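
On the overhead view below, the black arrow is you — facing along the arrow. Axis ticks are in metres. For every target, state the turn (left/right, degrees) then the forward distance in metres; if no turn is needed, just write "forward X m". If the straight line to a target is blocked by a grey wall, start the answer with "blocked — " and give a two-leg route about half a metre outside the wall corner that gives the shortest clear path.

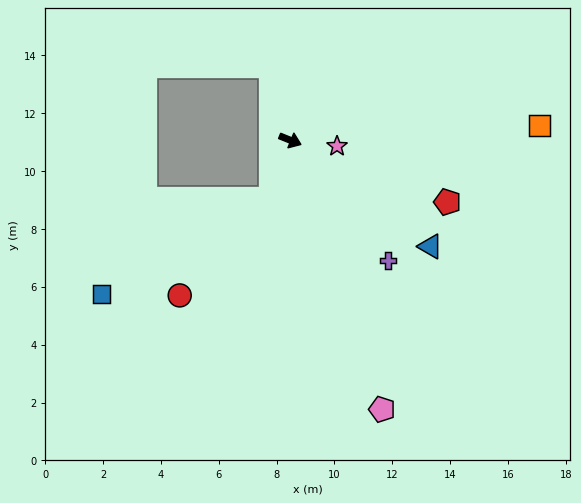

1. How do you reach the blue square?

blocked — turn right 87°, forward 2.1 m, then turn right 42°, forward 6.7 m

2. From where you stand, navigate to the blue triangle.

turn right 15°, forward 6.1 m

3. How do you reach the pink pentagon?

turn right 49°, forward 9.8 m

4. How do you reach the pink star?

turn left 15°, forward 1.6 m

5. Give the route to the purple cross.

turn right 29°, forward 5.4 m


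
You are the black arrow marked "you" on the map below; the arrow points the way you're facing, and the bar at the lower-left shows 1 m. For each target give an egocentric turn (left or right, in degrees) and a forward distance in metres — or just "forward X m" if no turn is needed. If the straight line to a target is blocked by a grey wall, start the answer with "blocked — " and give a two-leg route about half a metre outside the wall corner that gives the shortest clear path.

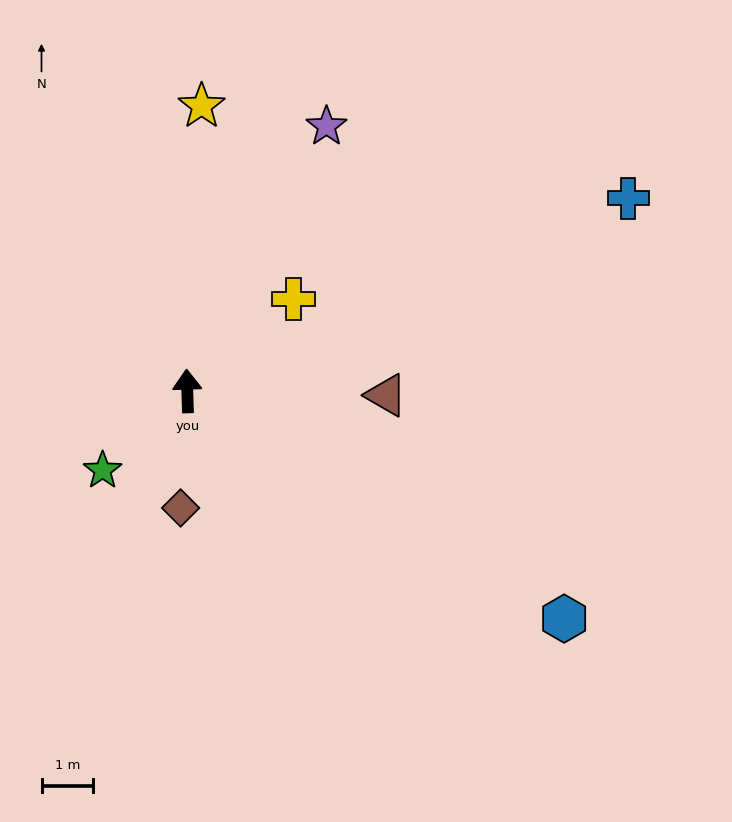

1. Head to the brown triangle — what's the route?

turn right 93°, forward 3.8 m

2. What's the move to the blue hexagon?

turn right 123°, forward 8.5 m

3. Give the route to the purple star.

turn right 30°, forward 5.8 m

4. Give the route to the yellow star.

turn right 5°, forward 5.5 m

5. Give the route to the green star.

turn left 131°, forward 2.2 m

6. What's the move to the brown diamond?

turn left 175°, forward 2.3 m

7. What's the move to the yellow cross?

turn right 51°, forward 2.7 m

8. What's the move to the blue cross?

turn right 68°, forward 9.3 m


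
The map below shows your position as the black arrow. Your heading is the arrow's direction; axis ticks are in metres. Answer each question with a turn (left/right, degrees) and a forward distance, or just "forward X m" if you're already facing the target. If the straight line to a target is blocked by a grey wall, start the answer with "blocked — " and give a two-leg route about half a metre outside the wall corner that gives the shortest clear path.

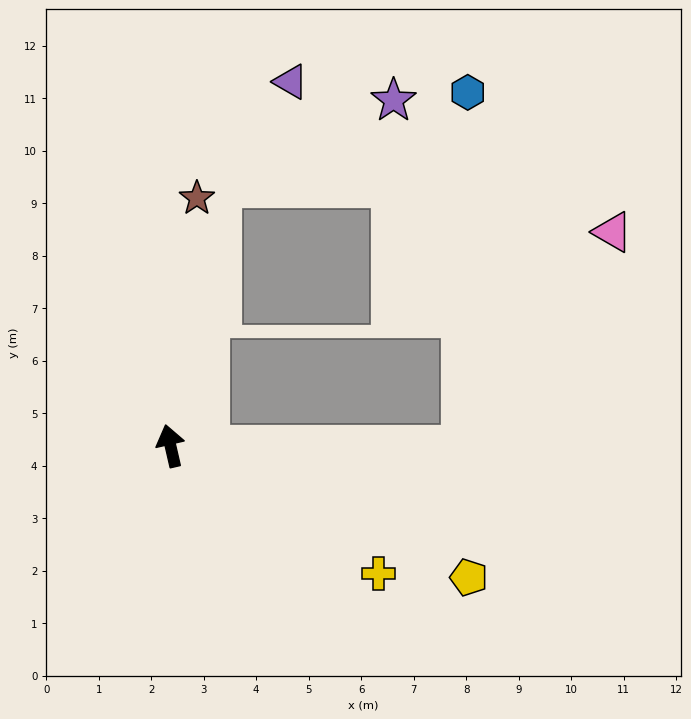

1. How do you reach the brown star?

turn right 19°, forward 4.7 m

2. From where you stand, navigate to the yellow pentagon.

turn right 127°, forward 6.2 m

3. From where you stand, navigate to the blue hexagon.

blocked — turn right 103°, forward 5.6 m, then turn left 89°, forward 6.8 m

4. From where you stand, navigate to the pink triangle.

blocked — turn right 103°, forward 5.6 m, then turn left 55°, forward 5.0 m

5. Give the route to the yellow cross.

turn right 134°, forward 4.6 m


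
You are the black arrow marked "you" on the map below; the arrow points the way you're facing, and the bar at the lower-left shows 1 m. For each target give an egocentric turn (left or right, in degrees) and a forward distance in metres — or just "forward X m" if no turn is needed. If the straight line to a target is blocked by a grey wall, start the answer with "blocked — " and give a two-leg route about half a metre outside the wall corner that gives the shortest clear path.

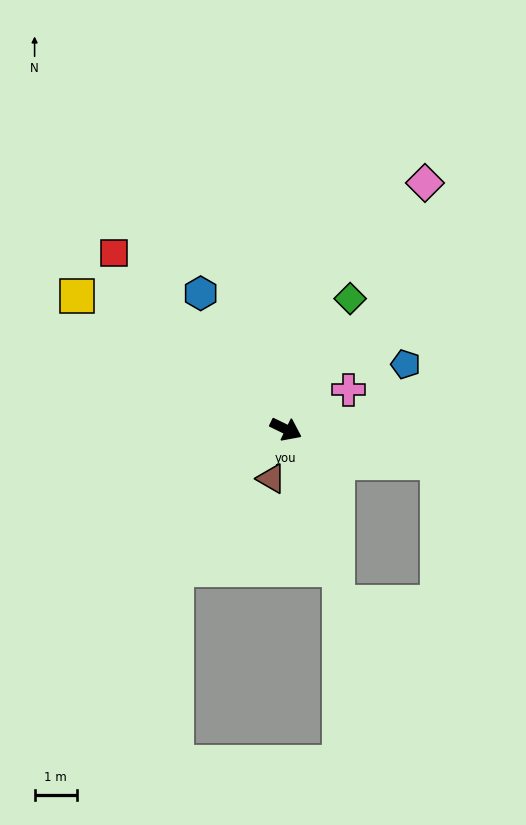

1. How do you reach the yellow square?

turn left 173°, forward 5.9 m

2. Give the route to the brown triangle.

turn right 81°, forward 1.2 m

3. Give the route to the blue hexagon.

turn left 148°, forward 3.8 m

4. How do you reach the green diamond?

turn left 90°, forward 3.5 m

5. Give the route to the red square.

turn left 160°, forward 5.9 m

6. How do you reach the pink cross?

turn left 58°, forward 1.8 m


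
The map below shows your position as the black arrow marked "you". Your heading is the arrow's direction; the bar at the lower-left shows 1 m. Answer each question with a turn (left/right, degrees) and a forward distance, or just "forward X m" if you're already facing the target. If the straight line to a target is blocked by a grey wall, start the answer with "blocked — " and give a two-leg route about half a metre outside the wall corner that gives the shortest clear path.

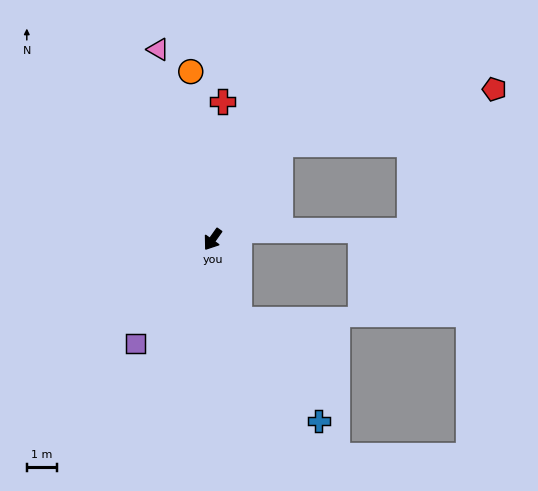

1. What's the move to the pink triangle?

turn right 129°, forward 6.6 m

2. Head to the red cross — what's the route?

turn right 149°, forward 4.6 m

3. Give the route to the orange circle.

turn right 137°, forward 5.7 m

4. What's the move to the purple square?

forward 4.4 m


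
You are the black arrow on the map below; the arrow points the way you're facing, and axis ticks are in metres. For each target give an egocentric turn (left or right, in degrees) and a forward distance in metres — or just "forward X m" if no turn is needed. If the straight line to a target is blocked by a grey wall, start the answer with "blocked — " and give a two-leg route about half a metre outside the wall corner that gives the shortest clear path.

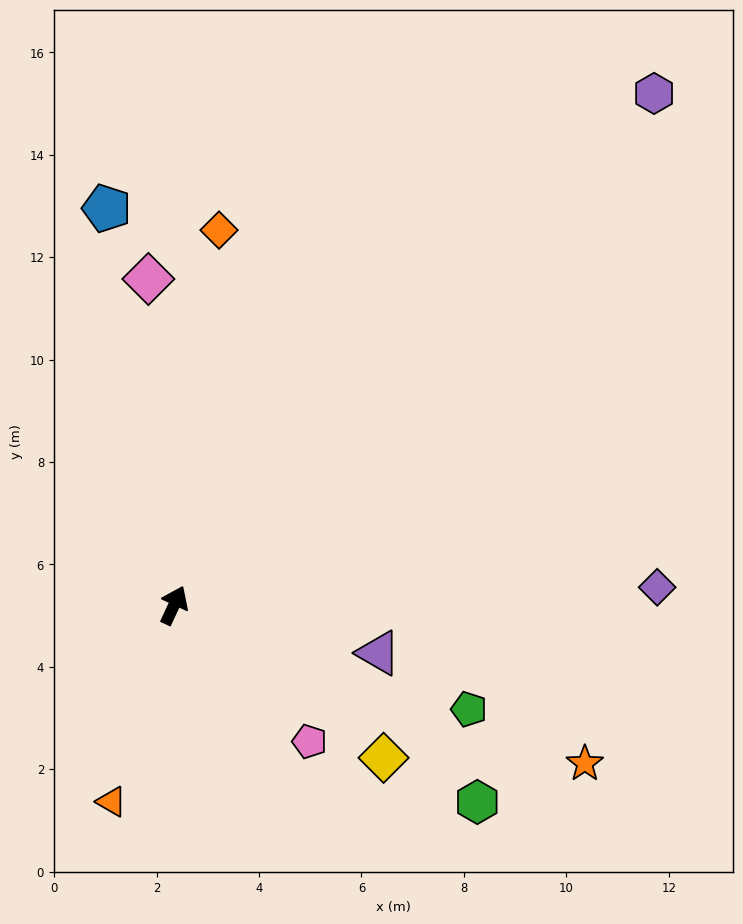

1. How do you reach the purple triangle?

turn right 78°, forward 4.1 m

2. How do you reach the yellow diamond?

turn right 101°, forward 5.1 m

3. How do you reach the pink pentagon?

turn right 110°, forward 3.8 m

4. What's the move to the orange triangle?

turn right 173°, forward 4.0 m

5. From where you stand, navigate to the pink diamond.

turn left 29°, forward 6.4 m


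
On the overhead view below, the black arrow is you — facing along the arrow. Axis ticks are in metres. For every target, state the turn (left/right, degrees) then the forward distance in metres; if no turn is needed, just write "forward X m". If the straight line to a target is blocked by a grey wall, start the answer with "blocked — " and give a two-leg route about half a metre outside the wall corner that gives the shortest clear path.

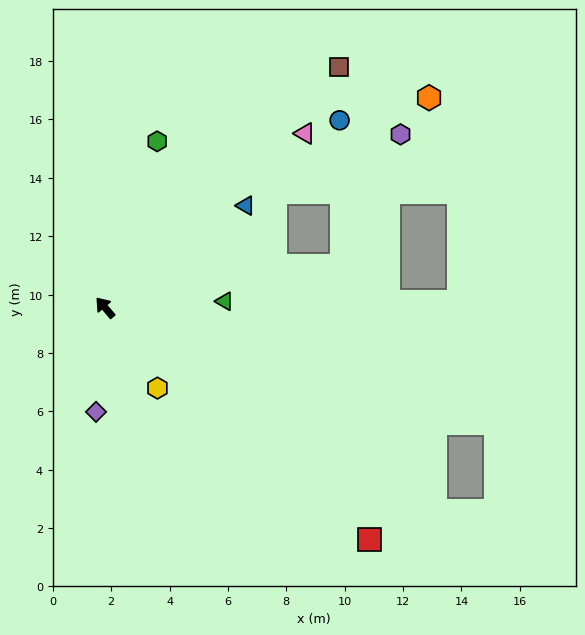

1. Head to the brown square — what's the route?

turn right 85°, forward 11.5 m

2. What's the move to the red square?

turn right 172°, forward 12.1 m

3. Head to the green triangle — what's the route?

turn right 127°, forward 4.1 m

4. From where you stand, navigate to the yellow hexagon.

turn left 173°, forward 3.3 m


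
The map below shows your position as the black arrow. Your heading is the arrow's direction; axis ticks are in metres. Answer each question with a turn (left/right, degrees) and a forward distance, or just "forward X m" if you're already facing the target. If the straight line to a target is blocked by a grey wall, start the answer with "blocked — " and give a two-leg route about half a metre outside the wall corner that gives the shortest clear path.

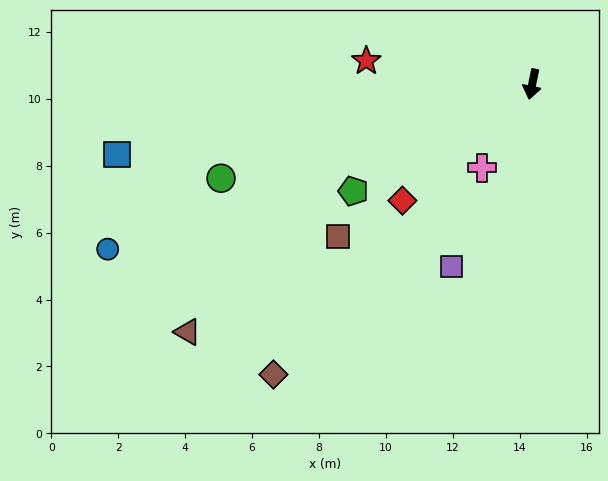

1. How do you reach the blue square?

turn right 69°, forward 12.6 m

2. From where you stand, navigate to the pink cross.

turn right 20°, forward 2.9 m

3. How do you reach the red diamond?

turn right 37°, forward 5.2 m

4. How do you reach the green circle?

turn right 62°, forward 9.7 m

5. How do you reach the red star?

turn right 86°, forward 5.0 m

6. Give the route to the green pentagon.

turn right 48°, forward 6.2 m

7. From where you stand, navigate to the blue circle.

turn right 57°, forward 13.6 m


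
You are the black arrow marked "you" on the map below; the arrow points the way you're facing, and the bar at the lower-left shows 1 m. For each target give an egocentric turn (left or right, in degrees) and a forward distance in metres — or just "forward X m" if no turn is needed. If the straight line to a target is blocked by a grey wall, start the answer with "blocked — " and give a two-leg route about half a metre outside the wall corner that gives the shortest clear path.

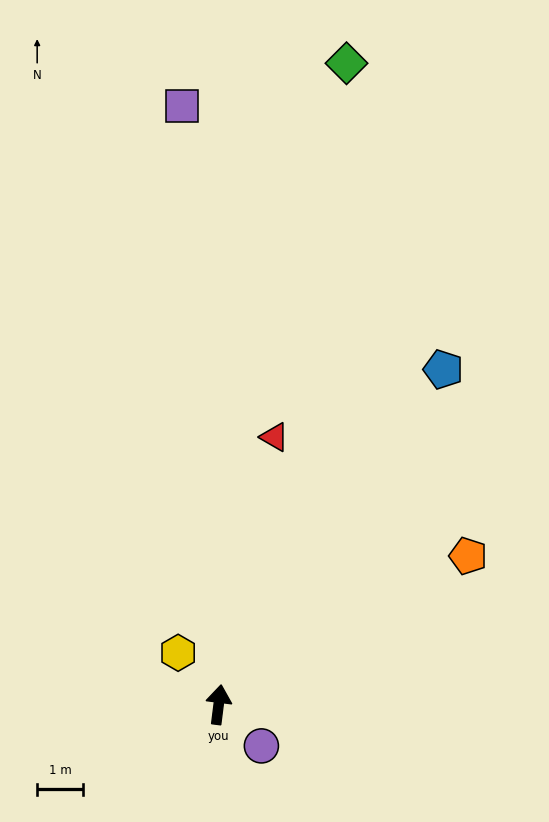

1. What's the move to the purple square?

turn left 11°, forward 13.0 m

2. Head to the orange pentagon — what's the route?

turn right 52°, forward 6.3 m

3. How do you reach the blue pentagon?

turn right 27°, forward 8.7 m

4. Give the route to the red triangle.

turn right 5°, forward 5.9 m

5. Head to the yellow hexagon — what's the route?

turn left 45°, forward 1.4 m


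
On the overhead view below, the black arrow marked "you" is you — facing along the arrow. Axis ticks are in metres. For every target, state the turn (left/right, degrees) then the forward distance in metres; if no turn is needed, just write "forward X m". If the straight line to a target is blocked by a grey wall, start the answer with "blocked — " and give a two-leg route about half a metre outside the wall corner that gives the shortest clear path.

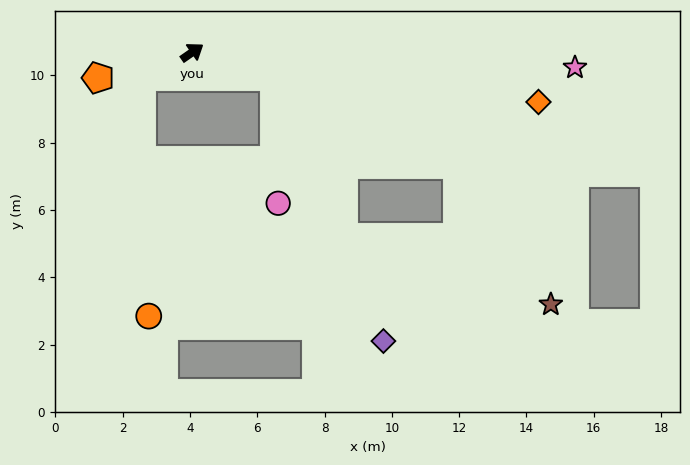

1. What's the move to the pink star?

turn right 37°, forward 11.4 m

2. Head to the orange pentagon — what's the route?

turn left 160°, forward 2.9 m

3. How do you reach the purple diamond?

blocked — turn right 51°, forward 2.5 m, then turn right 51°, forward 8.5 m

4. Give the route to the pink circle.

blocked — turn right 51°, forward 2.5 m, then turn right 72°, forward 3.8 m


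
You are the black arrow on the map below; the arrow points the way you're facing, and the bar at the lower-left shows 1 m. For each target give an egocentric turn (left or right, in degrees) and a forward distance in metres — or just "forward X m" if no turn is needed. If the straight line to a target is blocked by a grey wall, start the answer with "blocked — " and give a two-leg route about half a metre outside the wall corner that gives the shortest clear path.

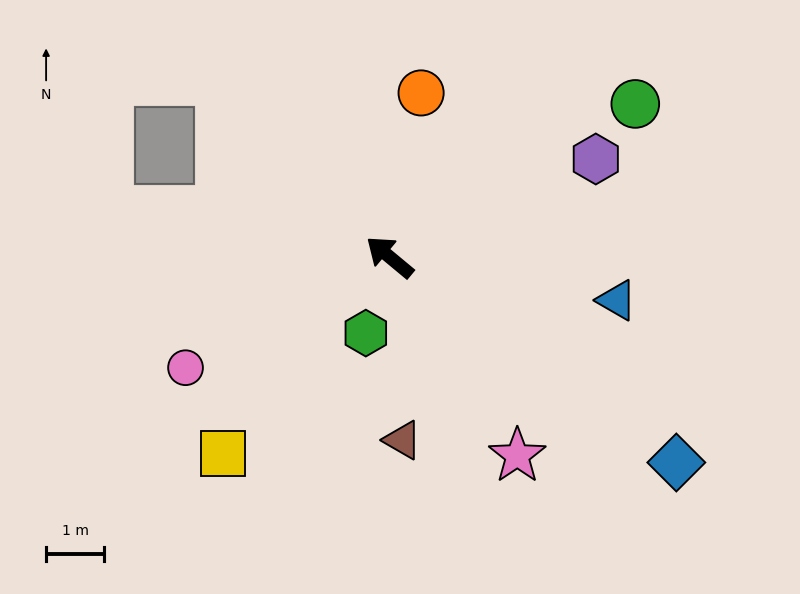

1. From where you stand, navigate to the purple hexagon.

turn right 115°, forward 3.9 m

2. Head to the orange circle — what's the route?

turn right 61°, forward 2.9 m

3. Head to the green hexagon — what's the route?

turn left 112°, forward 1.4 m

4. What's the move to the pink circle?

turn left 68°, forward 4.0 m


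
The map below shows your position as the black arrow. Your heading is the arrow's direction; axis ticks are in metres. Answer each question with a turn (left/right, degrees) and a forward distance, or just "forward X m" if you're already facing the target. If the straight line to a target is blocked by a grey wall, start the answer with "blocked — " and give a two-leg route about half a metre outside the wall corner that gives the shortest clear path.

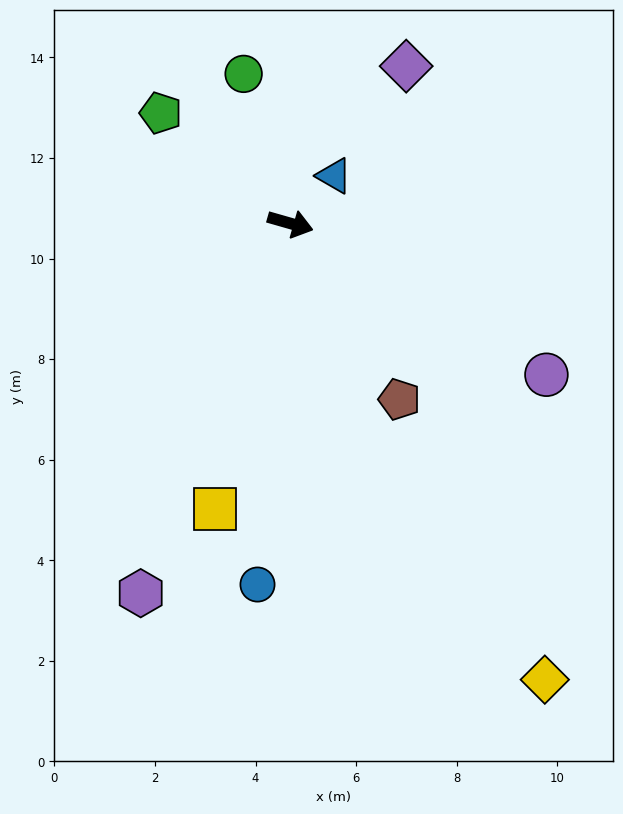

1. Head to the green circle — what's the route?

turn left 123°, forward 3.1 m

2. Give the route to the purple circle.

turn right 15°, forward 5.9 m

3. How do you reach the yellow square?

turn right 89°, forward 5.9 m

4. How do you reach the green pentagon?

turn left 156°, forward 3.4 m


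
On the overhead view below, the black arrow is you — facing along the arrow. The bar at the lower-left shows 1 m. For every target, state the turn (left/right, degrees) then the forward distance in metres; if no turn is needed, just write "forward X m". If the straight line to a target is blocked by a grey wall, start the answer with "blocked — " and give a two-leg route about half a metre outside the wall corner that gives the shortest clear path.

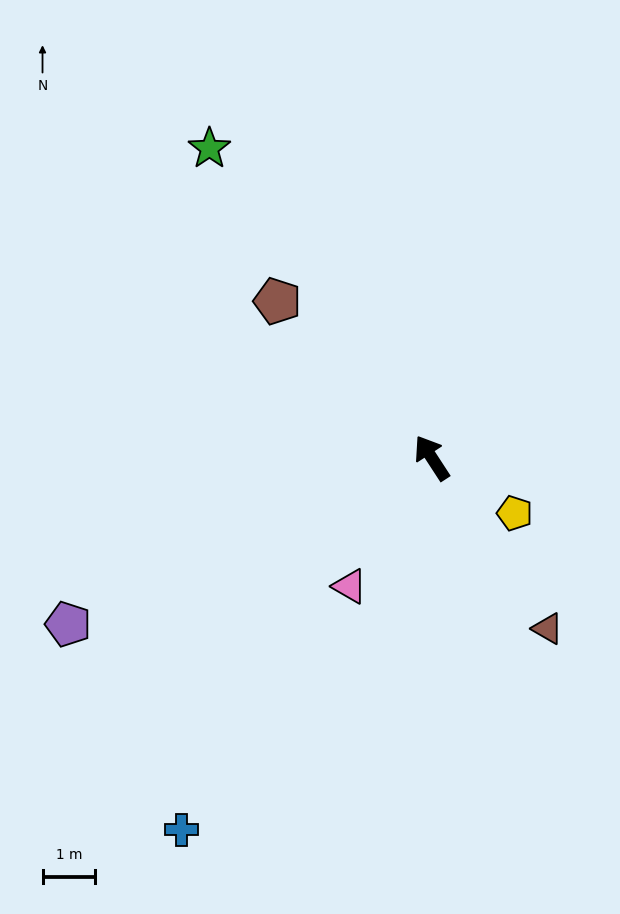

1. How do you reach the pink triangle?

turn left 114°, forward 2.9 m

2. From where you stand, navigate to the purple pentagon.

turn left 82°, forward 7.6 m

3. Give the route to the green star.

turn left 3°, forward 7.2 m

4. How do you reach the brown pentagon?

turn left 12°, forward 4.2 m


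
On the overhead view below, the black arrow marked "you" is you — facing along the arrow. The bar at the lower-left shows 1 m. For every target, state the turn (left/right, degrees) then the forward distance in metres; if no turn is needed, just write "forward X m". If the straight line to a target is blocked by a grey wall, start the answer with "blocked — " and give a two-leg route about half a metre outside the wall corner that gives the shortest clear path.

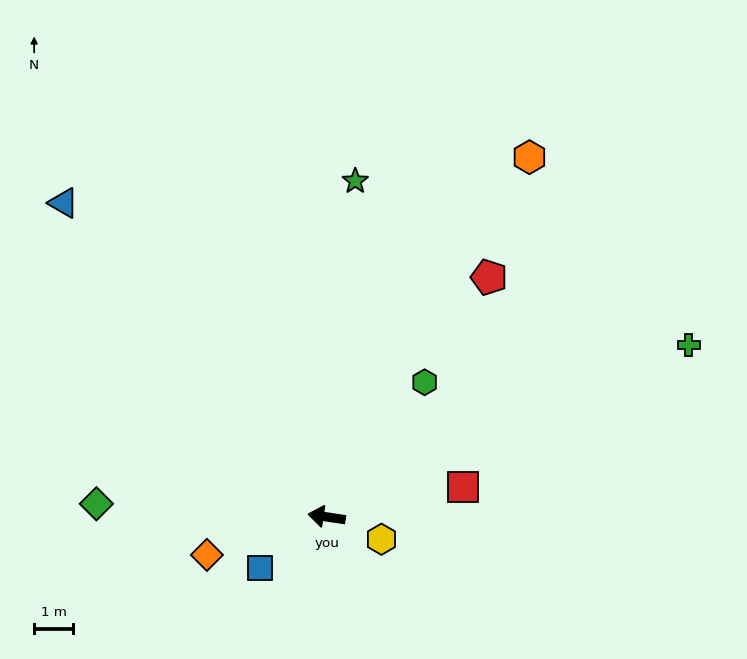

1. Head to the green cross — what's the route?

turn right 146°, forward 10.3 m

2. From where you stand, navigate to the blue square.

turn left 46°, forward 2.1 m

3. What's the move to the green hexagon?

turn right 118°, forward 4.3 m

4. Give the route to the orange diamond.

turn left 26°, forward 3.2 m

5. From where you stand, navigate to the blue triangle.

turn right 42°, forward 10.5 m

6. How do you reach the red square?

turn right 159°, forward 3.6 m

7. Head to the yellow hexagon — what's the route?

turn left 166°, forward 1.5 m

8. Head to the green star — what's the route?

turn right 86°, forward 8.7 m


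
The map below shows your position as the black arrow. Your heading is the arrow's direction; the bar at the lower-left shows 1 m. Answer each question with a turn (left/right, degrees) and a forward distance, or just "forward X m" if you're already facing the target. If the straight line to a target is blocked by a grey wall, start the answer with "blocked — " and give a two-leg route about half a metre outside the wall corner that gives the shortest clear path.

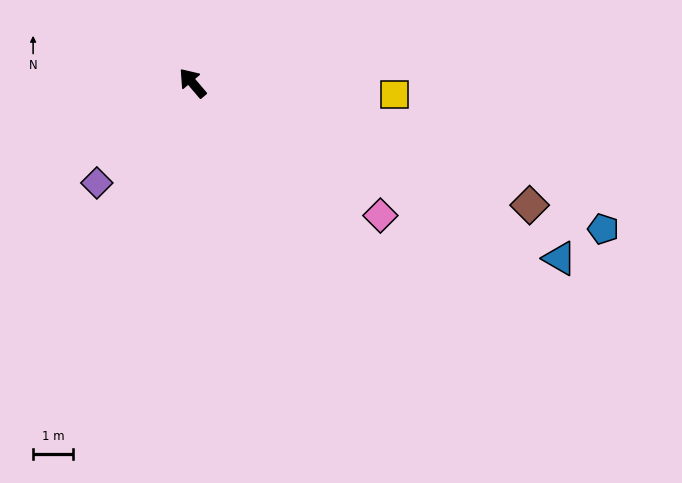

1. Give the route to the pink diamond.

turn right 166°, forward 5.8 m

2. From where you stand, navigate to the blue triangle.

turn right 156°, forward 10.3 m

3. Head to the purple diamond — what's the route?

turn left 96°, forward 3.5 m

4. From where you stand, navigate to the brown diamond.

turn right 150°, forward 9.0 m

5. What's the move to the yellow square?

turn right 134°, forward 5.1 m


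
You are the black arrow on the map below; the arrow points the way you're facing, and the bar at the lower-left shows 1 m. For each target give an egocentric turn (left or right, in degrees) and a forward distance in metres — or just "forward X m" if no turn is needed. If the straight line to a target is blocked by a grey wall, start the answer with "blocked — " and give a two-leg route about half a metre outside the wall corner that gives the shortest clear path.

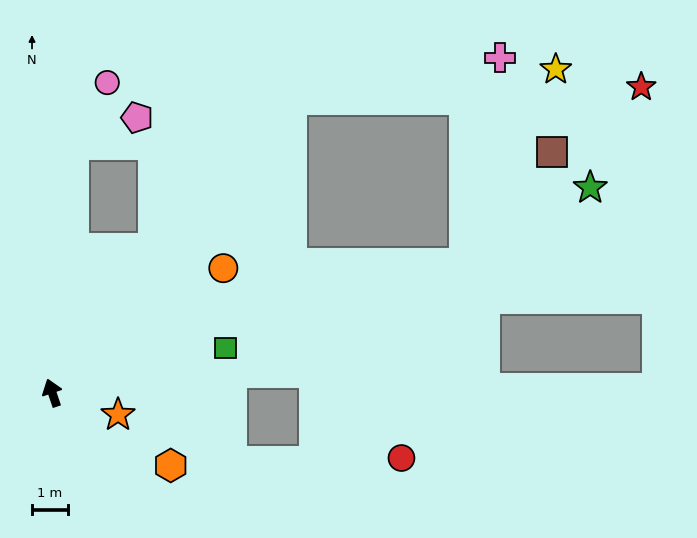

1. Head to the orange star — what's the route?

turn right 127°, forward 1.9 m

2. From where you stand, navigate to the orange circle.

turn right 73°, forward 5.9 m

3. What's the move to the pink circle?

blocked — turn right 24°, forward 6.9 m, then turn right 23°, forward 2.0 m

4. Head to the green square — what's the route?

turn right 94°, forward 5.0 m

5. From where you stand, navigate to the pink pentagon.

blocked — turn right 24°, forward 6.9 m, then turn right 62°, forward 1.9 m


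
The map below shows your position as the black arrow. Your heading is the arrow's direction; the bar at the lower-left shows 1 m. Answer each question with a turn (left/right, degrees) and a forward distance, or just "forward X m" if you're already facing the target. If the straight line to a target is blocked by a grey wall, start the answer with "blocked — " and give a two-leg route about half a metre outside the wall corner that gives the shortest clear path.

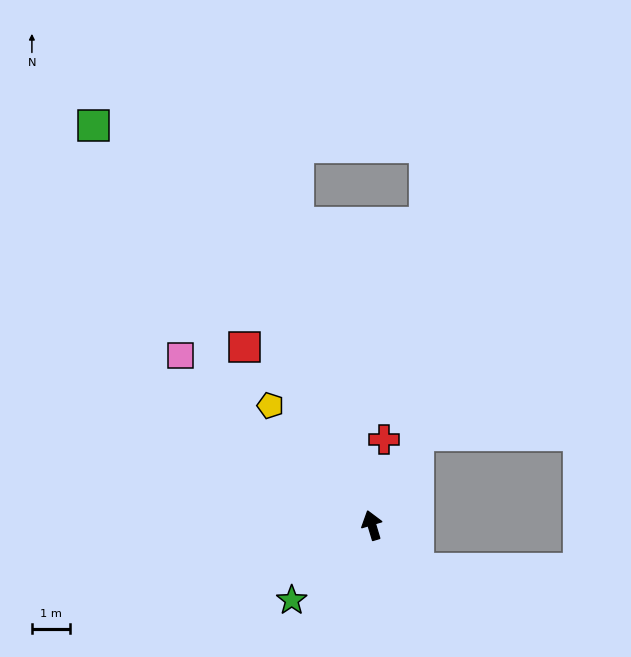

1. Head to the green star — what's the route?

turn left 116°, forward 2.9 m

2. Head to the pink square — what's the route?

turn left 32°, forward 6.7 m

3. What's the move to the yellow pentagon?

turn left 24°, forward 4.1 m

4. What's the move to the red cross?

turn right 25°, forward 2.3 m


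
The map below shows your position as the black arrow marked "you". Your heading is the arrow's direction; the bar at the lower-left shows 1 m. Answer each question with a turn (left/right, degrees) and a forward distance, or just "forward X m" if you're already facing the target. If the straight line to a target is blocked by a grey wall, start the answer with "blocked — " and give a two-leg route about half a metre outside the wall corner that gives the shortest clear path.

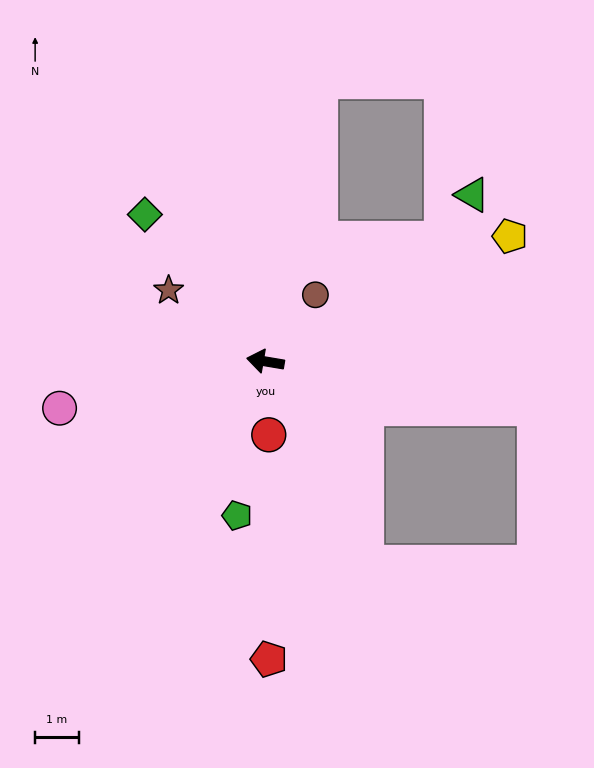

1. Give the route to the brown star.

turn right 27°, forward 2.7 m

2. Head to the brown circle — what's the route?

turn right 117°, forward 1.9 m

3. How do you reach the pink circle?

turn left 22°, forward 4.8 m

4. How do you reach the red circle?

turn left 102°, forward 1.7 m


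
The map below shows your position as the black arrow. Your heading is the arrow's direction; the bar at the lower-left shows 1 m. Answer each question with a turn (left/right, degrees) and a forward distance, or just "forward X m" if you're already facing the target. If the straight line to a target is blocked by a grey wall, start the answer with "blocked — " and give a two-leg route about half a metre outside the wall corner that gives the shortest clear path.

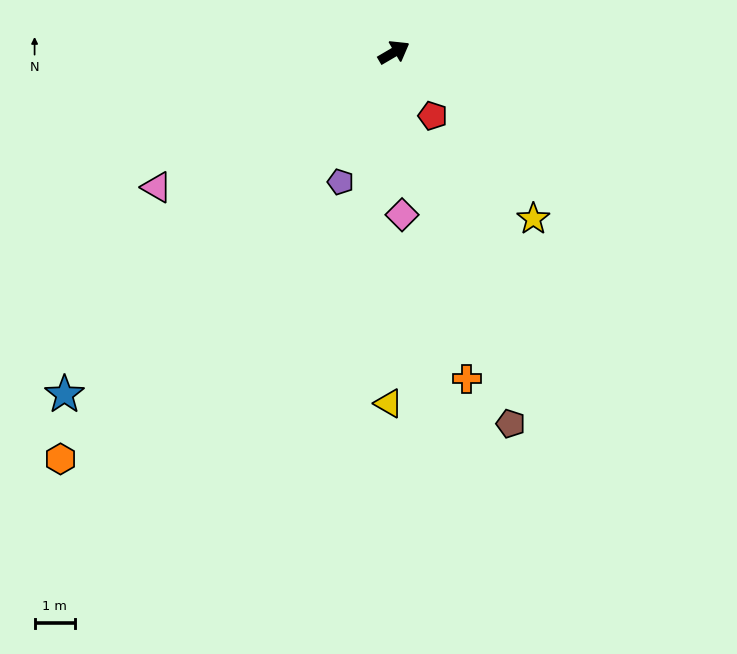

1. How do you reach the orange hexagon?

turn right 160°, forward 13.0 m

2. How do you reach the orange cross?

turn right 108°, forward 8.3 m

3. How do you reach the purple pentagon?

turn right 143°, forward 3.5 m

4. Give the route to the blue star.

turn right 164°, forward 11.8 m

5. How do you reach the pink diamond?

turn right 118°, forward 4.0 m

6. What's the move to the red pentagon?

turn right 89°, forward 1.8 m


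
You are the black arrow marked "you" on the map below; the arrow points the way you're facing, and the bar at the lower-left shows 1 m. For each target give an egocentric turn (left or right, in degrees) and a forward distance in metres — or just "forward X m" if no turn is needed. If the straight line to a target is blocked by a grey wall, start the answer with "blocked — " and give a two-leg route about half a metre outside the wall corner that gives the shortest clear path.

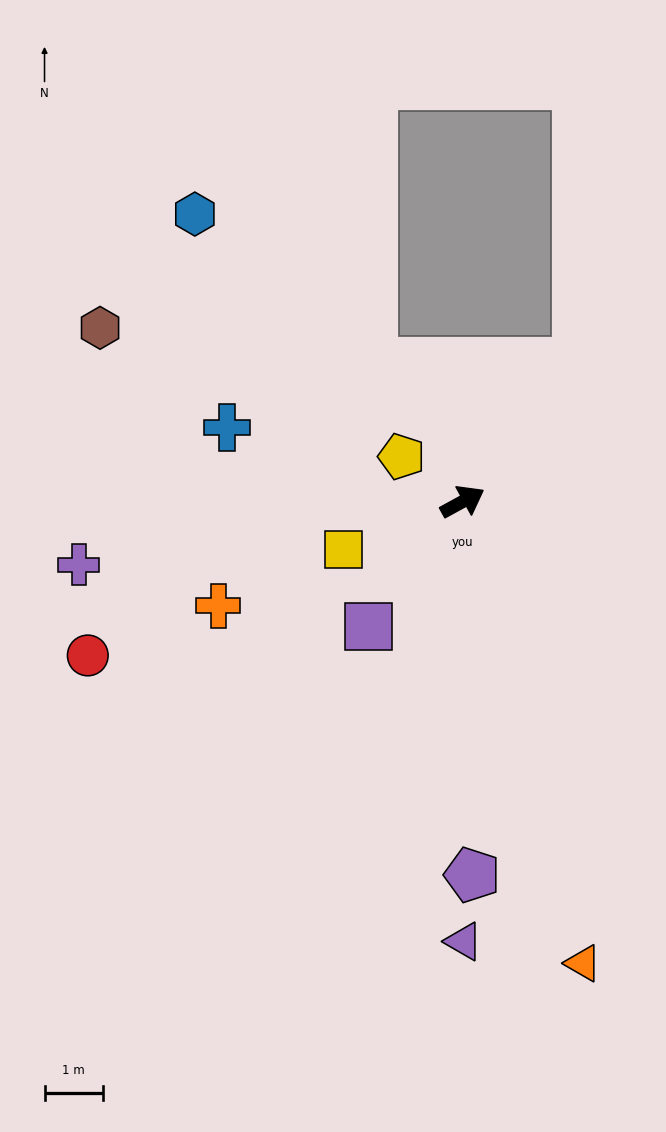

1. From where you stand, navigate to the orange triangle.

turn right 104°, forward 8.2 m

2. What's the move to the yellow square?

turn left 173°, forward 2.2 m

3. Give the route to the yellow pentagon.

turn left 115°, forward 1.3 m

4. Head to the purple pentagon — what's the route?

turn right 117°, forward 6.4 m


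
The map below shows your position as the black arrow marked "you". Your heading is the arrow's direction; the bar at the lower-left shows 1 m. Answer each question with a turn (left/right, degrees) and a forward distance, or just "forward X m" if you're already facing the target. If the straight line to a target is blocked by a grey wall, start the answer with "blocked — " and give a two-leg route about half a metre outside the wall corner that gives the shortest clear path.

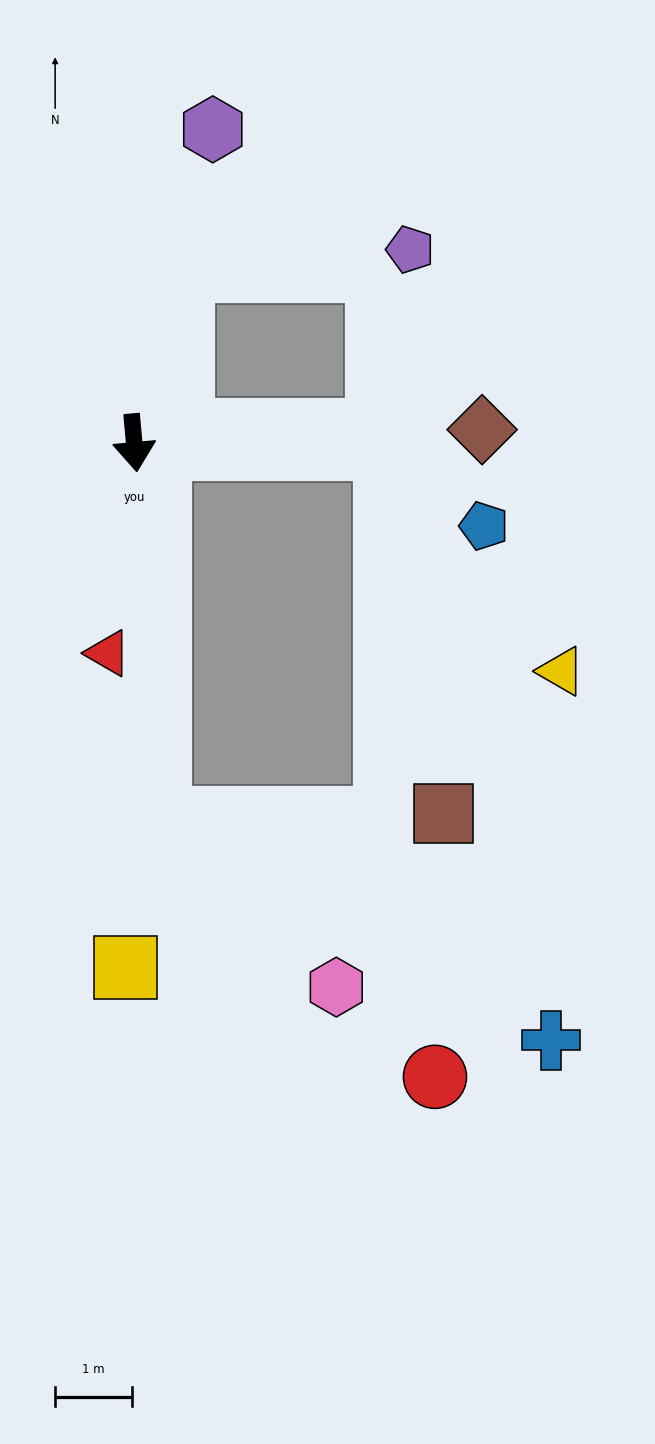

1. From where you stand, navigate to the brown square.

blocked — turn left 84°, forward 3.3 m, then turn right 80°, forward 4.8 m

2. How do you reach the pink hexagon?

blocked — forward 4.9 m, then turn left 42°, forward 3.2 m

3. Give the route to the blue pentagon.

blocked — turn left 84°, forward 3.3 m, then turn right 38°, forward 1.6 m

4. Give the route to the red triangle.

turn right 12°, forward 2.8 m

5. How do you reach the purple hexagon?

turn left 161°, forward 4.2 m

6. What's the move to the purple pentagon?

blocked — turn left 159°, forward 2.4 m, then turn right 69°, forward 3.0 m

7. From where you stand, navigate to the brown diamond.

turn left 87°, forward 4.6 m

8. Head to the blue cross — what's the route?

blocked — forward 4.9 m, then turn left 55°, forward 5.9 m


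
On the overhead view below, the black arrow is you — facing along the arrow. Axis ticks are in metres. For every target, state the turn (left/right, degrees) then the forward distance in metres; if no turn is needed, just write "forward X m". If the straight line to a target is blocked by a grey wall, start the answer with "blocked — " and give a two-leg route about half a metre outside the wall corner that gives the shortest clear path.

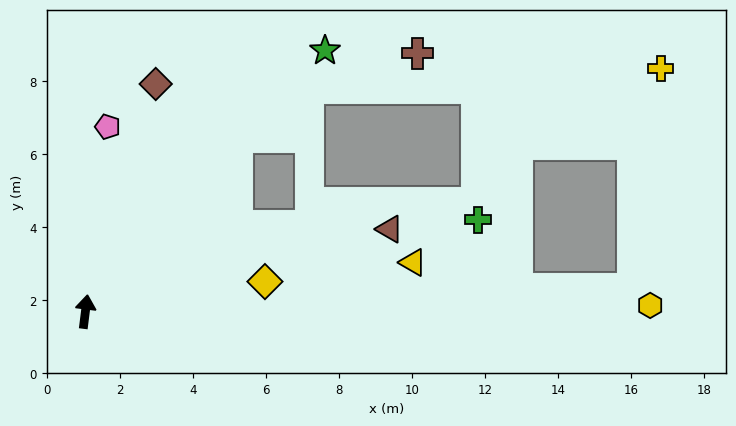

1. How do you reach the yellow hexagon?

turn right 82°, forward 15.5 m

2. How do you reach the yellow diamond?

turn right 73°, forward 5.0 m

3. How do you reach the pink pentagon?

forward 5.1 m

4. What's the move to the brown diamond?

turn right 10°, forward 6.5 m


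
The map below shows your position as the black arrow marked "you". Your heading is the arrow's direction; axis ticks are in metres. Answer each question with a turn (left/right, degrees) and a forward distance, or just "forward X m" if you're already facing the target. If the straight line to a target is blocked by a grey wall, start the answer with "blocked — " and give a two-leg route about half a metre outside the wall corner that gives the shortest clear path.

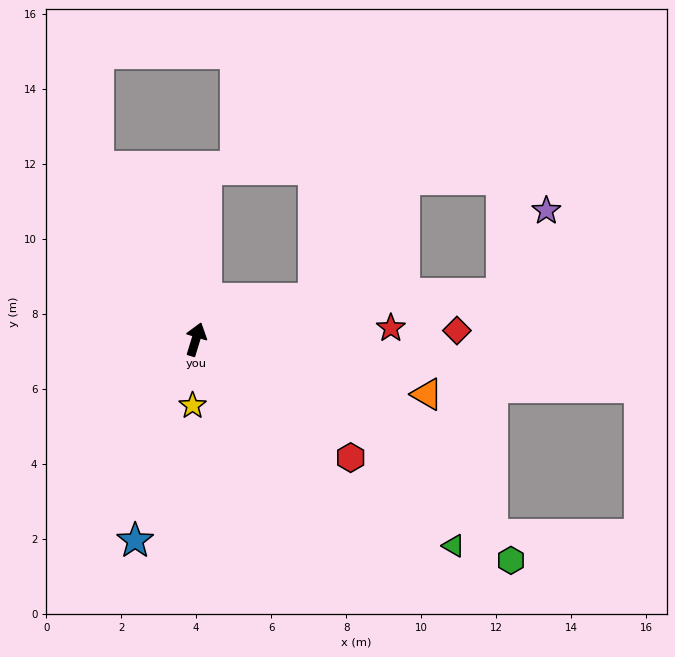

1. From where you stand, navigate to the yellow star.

turn right 166°, forward 1.8 m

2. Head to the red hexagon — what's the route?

turn right 110°, forward 5.2 m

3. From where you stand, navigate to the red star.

turn right 70°, forward 5.2 m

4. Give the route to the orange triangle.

turn right 86°, forward 6.3 m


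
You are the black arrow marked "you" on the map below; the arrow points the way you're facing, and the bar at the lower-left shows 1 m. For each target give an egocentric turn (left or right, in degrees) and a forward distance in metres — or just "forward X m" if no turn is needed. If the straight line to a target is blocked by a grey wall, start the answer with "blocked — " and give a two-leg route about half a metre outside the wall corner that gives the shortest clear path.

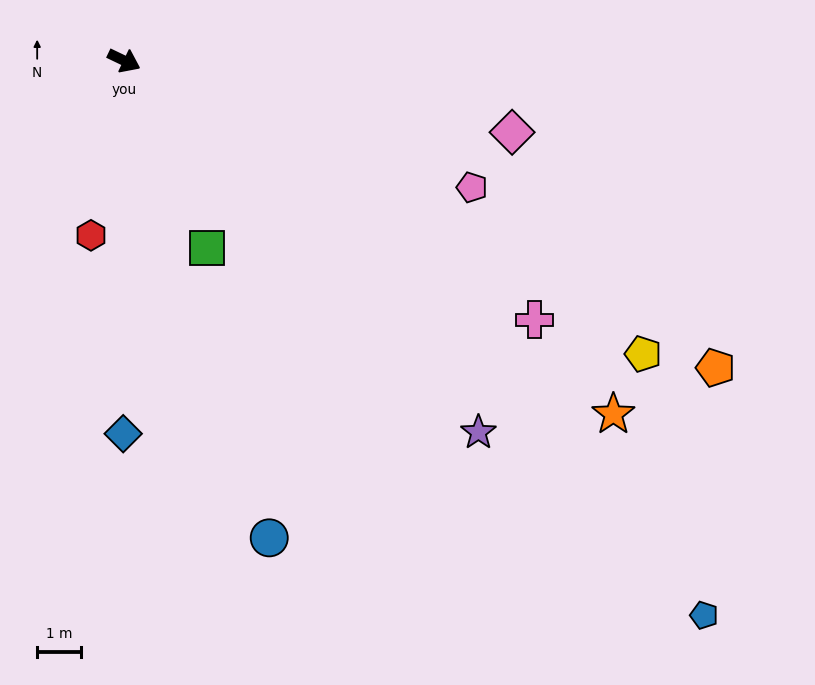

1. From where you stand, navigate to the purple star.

turn right 21°, forward 11.7 m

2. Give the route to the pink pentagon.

turn left 6°, forward 8.5 m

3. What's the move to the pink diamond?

turn left 15°, forward 9.0 m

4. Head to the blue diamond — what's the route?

turn right 65°, forward 8.5 m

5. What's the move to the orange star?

turn right 10°, forward 13.8 m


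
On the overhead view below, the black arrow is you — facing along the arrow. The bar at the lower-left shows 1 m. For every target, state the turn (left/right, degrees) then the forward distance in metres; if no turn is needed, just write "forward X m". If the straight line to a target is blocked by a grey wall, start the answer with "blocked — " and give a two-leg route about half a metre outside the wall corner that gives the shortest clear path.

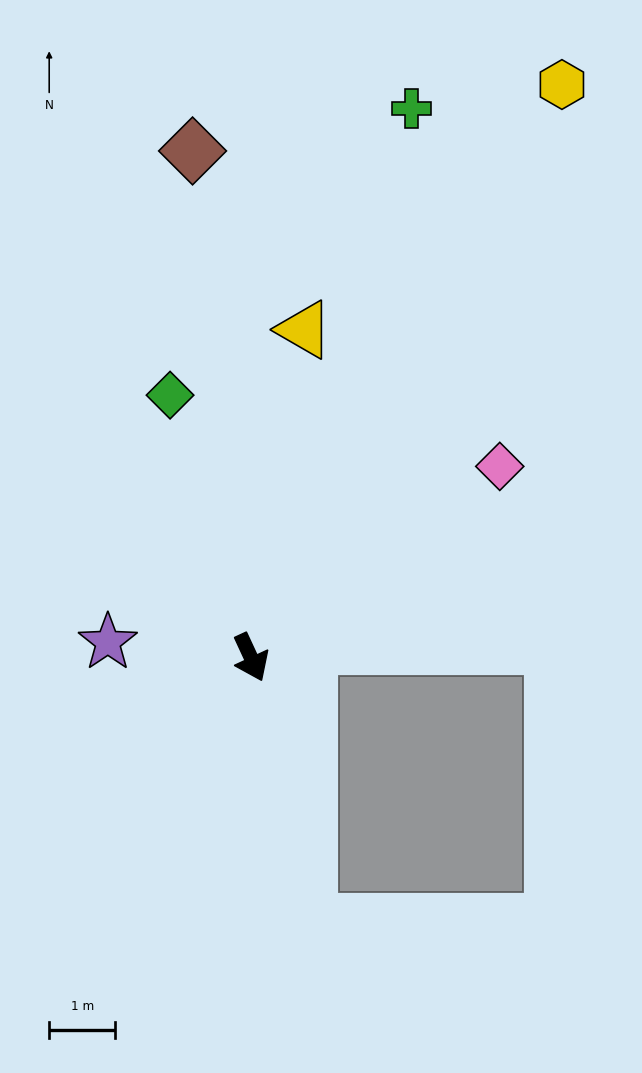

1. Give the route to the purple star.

turn right 121°, forward 2.2 m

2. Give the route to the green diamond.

turn left 172°, forward 4.2 m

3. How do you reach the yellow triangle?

turn left 146°, forward 5.0 m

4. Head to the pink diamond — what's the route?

turn left 103°, forward 4.8 m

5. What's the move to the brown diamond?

turn left 162°, forward 7.7 m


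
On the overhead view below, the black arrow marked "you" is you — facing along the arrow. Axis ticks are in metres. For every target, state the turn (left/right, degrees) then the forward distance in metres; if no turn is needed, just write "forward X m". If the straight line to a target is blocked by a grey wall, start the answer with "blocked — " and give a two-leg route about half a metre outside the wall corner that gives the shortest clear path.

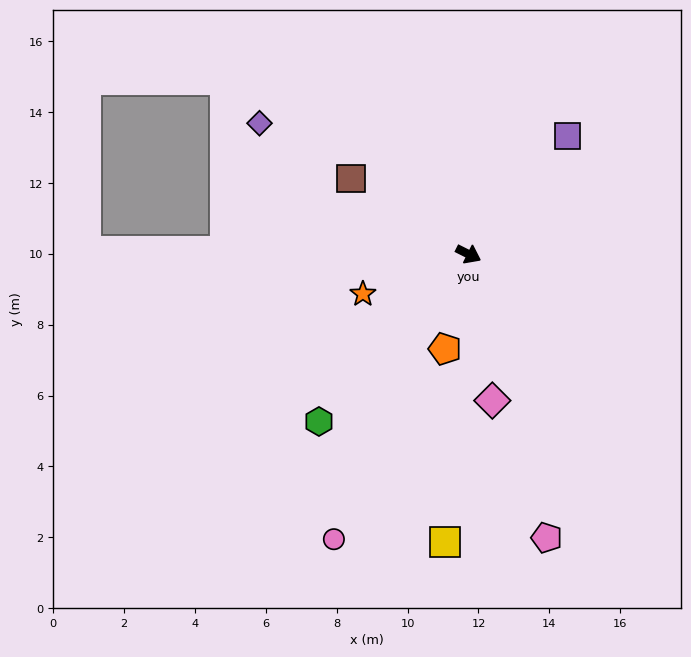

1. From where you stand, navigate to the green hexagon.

turn right 105°, forward 6.3 m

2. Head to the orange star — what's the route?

turn right 133°, forward 3.2 m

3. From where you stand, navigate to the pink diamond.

turn right 54°, forward 4.2 m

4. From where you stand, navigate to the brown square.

turn left 174°, forward 4.0 m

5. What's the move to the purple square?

turn left 77°, forward 4.3 m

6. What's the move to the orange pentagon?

turn right 77°, forward 2.8 m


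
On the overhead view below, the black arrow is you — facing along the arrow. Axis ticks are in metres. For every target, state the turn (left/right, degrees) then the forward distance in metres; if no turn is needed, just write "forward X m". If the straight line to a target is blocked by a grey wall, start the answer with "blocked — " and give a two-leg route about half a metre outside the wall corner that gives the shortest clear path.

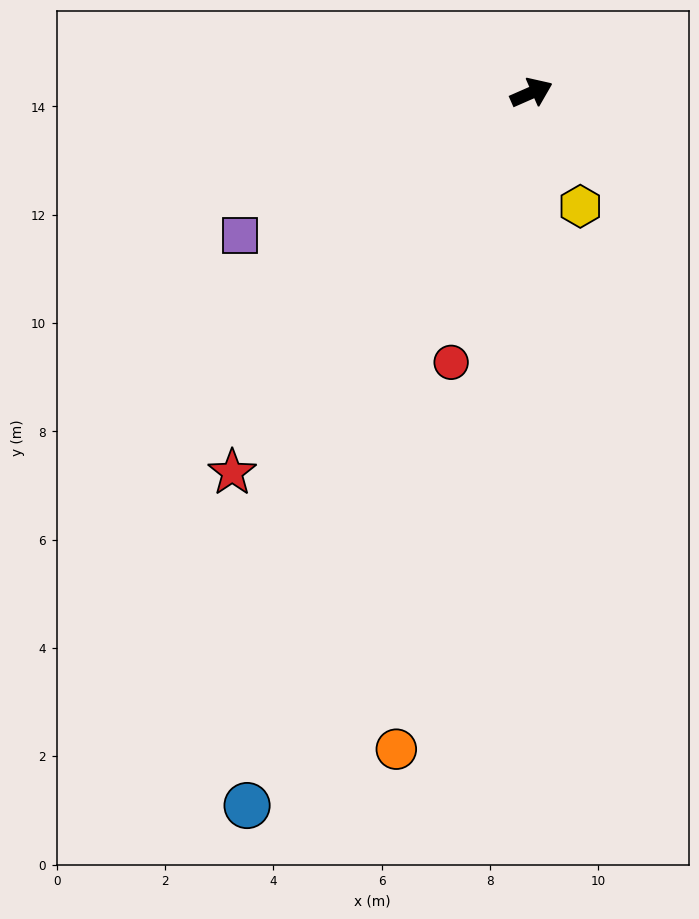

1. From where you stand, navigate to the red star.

turn right 152°, forward 8.9 m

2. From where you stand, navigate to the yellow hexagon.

turn right 90°, forward 2.3 m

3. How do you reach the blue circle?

turn right 135°, forward 14.2 m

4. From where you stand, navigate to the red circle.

turn right 130°, forward 5.2 m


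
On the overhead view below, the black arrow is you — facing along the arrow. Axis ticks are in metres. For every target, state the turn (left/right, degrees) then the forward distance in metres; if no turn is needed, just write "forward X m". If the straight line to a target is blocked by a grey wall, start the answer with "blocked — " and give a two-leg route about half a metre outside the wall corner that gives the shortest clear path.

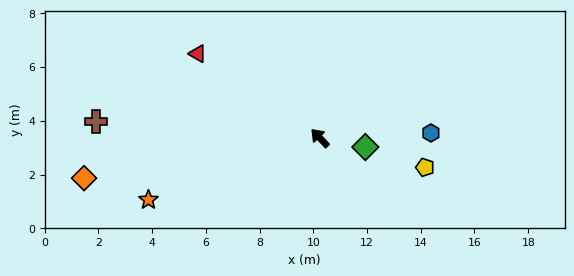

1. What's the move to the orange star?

turn left 66°, forward 6.8 m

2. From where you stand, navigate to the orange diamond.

turn left 56°, forward 8.9 m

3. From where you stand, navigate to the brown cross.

turn left 42°, forward 8.4 m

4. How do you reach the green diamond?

turn right 145°, forward 1.7 m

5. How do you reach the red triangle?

turn left 12°, forward 5.5 m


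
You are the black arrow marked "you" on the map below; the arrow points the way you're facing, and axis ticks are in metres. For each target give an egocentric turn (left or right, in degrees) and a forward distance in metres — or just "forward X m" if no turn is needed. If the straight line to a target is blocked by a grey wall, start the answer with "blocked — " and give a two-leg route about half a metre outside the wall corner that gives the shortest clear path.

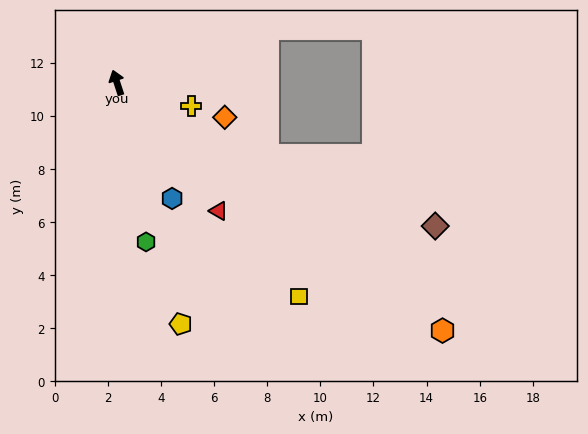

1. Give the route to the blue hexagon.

turn right 173°, forward 4.8 m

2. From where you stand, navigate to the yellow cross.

turn right 126°, forward 2.9 m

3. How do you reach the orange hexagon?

turn right 145°, forward 15.4 m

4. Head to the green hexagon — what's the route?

turn left 172°, forward 6.1 m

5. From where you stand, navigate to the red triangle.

turn right 160°, forward 6.2 m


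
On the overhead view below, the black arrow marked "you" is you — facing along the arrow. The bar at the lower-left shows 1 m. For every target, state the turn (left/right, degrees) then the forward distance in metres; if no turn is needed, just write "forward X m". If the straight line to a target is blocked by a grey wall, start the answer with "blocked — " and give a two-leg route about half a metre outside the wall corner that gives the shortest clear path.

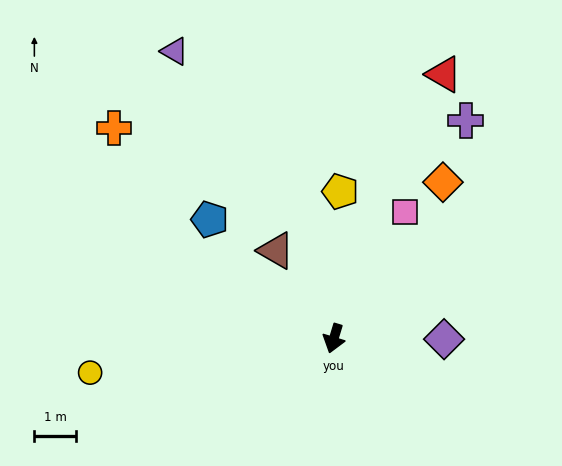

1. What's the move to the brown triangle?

turn right 130°, forward 2.5 m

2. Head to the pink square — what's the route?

turn left 167°, forward 3.5 m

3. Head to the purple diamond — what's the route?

turn left 106°, forward 2.7 m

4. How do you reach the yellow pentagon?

turn right 166°, forward 3.6 m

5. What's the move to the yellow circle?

turn right 65°, forward 5.9 m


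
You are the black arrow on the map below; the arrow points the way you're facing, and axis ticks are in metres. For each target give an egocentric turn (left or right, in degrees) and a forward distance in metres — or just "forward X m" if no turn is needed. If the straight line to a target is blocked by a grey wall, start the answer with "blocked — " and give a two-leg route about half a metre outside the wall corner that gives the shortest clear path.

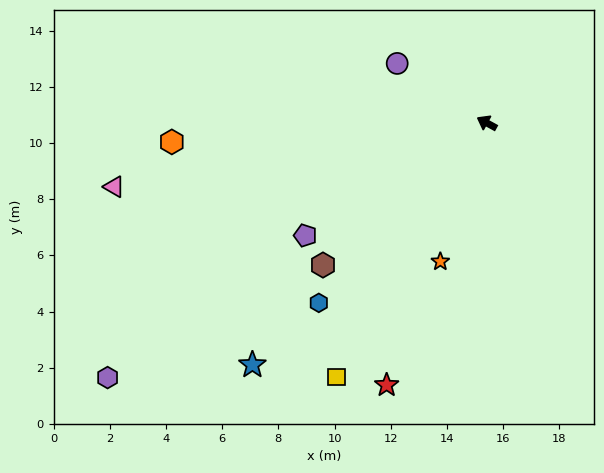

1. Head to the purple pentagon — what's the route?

turn left 60°, forward 7.6 m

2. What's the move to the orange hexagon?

turn left 32°, forward 11.2 m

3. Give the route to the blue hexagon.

turn left 76°, forward 8.8 m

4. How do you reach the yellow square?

turn left 88°, forward 10.5 m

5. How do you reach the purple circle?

turn right 5°, forward 3.8 m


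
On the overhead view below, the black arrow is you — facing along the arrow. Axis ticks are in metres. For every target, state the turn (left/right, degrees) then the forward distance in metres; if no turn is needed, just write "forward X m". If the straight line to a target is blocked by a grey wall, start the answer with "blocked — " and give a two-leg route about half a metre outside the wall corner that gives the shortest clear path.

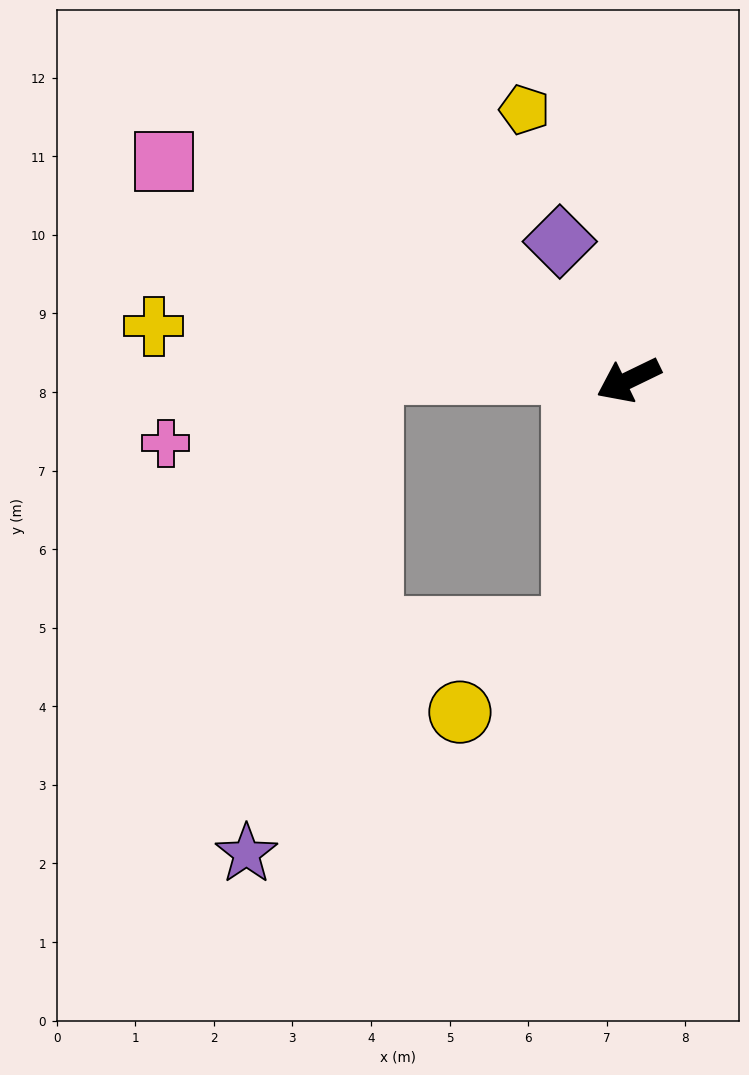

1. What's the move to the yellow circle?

blocked — turn left 52°, forward 3.3 m, then turn right 42°, forward 1.8 m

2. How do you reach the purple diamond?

turn right 89°, forward 2.0 m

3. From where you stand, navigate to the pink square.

turn right 51°, forward 6.5 m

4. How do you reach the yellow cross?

turn right 32°, forward 6.1 m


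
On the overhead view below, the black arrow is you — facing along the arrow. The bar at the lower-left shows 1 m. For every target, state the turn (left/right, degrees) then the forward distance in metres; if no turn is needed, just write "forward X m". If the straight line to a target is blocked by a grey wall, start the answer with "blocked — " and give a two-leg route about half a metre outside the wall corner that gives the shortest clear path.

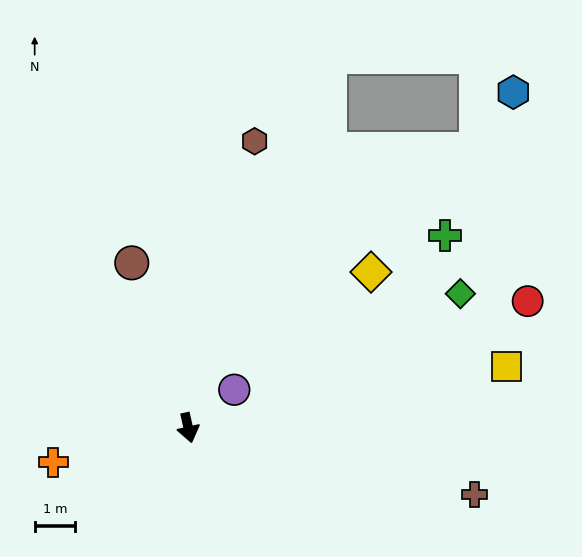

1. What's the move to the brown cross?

turn left 64°, forward 7.2 m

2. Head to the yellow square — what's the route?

turn left 88°, forward 7.9 m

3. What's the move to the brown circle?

turn right 174°, forward 4.3 m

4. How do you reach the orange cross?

turn right 88°, forward 3.4 m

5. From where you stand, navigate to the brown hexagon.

turn left 154°, forward 7.2 m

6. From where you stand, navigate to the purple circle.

turn left 117°, forward 1.5 m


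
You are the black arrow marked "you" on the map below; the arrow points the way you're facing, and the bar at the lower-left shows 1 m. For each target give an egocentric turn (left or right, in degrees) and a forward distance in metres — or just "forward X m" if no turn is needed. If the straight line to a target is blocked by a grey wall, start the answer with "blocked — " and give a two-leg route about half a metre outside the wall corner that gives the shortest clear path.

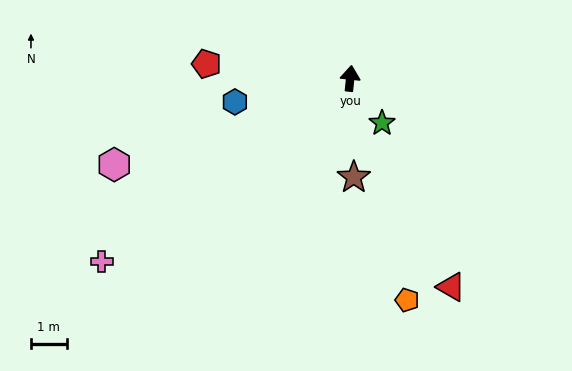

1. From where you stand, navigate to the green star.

turn right 139°, forward 1.5 m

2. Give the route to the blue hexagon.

turn left 107°, forward 3.3 m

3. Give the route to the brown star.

turn right 172°, forward 2.8 m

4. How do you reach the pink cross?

turn left 132°, forward 8.6 m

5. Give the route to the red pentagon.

turn left 90°, forward 4.0 m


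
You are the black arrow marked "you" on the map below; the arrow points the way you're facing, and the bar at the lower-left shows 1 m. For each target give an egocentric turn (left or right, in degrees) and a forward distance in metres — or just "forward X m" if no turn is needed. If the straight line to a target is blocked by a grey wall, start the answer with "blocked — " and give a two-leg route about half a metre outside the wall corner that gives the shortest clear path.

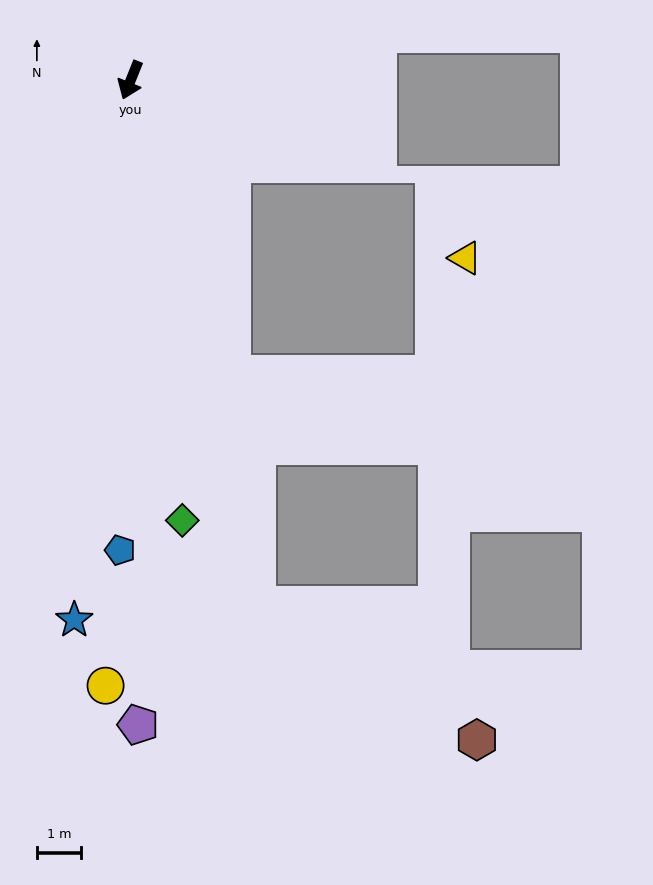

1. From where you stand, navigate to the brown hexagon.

blocked — turn left 35°, forward 12.2 m, then turn left 45°, forward 5.8 m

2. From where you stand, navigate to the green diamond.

turn left 29°, forward 10.0 m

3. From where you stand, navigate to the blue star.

turn left 16°, forward 12.2 m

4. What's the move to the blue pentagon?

turn left 21°, forward 10.6 m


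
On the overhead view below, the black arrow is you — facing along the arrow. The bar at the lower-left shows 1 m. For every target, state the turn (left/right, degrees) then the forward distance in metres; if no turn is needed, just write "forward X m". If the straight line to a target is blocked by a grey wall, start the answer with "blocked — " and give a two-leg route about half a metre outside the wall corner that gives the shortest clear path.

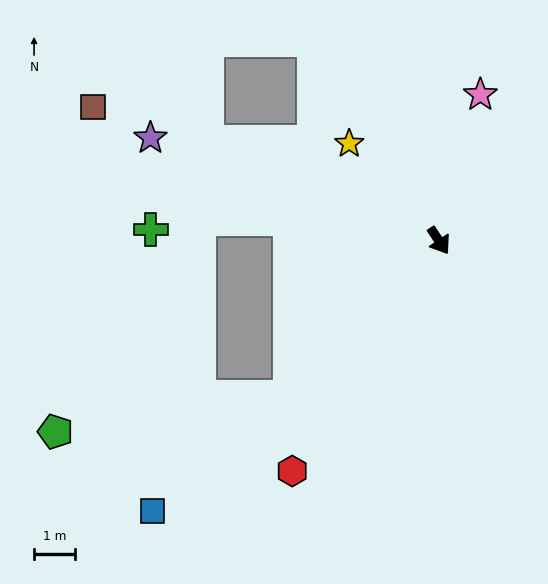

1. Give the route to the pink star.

turn left 131°, forward 3.7 m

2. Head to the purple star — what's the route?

turn right 143°, forward 7.5 m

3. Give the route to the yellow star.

turn right 171°, forward 3.3 m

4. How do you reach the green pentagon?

blocked — turn right 77°, forward 5.3 m, then turn right 38°, forward 5.8 m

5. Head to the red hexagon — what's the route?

turn right 66°, forward 6.7 m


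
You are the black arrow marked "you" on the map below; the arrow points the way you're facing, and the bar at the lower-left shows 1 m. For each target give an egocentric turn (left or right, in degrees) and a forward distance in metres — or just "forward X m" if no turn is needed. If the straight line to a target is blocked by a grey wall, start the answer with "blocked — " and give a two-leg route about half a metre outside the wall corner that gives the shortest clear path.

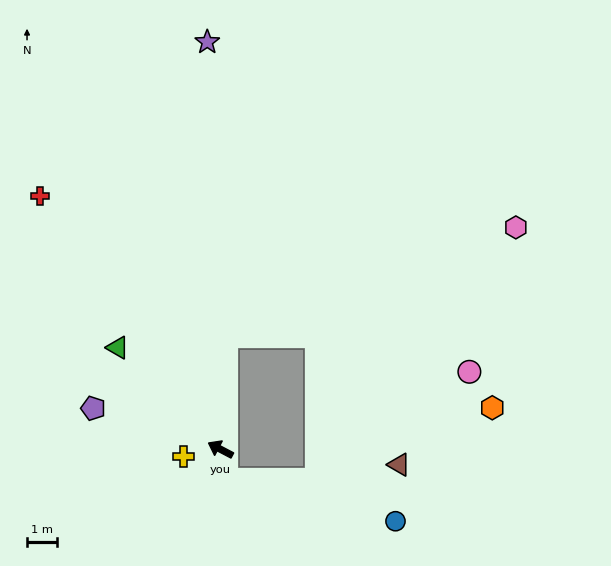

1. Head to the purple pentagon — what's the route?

turn left 10°, forward 4.5 m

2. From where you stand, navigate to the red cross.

turn right 27°, forward 10.4 m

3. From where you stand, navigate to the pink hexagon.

blocked — turn right 65°, forward 3.8 m, then turn right 67°, forward 10.4 m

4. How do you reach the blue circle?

blocked — turn left 127°, forward 1.1 m, then turn left 67°, forward 5.9 m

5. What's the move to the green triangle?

turn right 17°, forward 4.9 m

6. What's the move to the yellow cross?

turn left 39°, forward 1.3 m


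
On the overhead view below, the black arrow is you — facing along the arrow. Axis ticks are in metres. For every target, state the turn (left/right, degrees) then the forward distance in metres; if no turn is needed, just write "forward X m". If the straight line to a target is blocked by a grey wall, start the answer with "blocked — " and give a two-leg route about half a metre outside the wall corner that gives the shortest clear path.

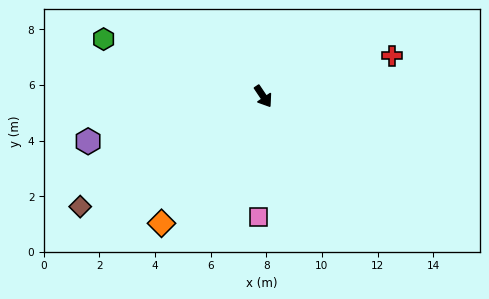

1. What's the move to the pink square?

turn right 36°, forward 4.3 m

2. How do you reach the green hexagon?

turn right 144°, forward 6.1 m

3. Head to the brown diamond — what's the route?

turn right 93°, forward 7.7 m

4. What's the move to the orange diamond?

turn right 73°, forward 5.8 m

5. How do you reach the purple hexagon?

turn right 109°, forward 6.5 m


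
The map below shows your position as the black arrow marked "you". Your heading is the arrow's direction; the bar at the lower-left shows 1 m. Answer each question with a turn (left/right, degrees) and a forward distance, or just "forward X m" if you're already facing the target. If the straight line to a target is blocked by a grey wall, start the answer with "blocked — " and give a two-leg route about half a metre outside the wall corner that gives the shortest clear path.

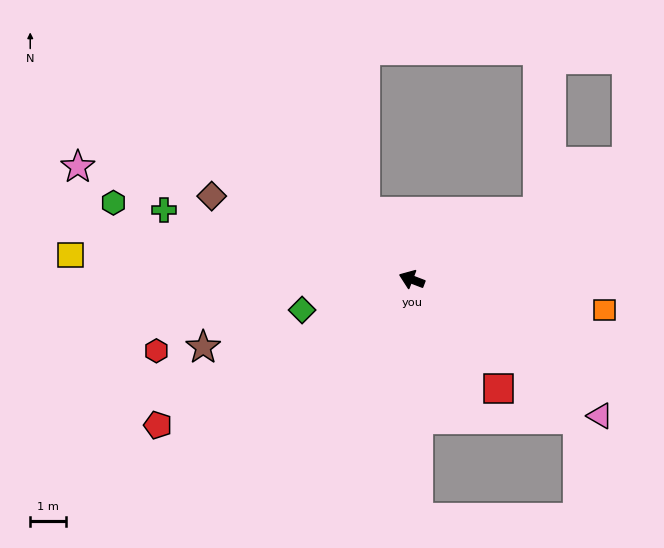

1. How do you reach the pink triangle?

turn left 165°, forward 6.6 m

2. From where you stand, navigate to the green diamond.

turn left 37°, forward 3.2 m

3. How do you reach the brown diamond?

forward 6.1 m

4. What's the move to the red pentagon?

turn left 51°, forward 8.3 m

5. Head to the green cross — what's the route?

turn left 5°, forward 7.3 m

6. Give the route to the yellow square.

turn left 17°, forward 9.7 m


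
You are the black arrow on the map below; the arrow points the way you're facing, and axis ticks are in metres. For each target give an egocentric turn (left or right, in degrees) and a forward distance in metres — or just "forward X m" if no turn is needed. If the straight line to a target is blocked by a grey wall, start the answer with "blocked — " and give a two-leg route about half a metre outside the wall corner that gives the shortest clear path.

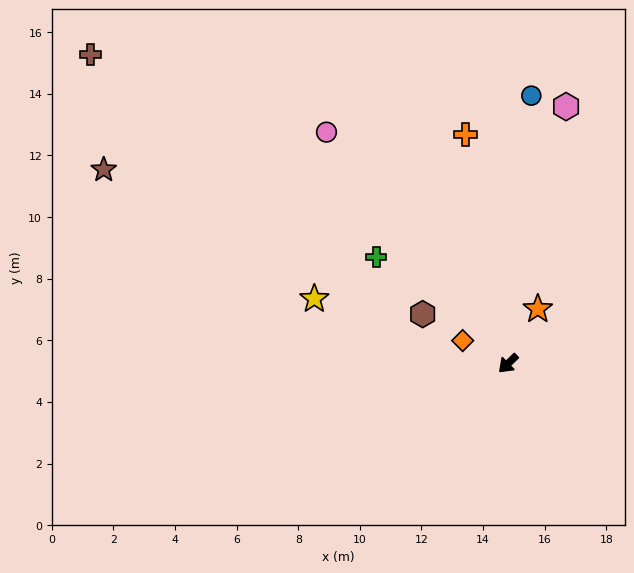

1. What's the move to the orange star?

turn right 163°, forward 2.0 m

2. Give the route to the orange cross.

turn right 123°, forward 7.6 m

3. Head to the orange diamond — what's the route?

turn right 71°, forward 1.7 m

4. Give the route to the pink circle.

turn right 96°, forward 9.5 m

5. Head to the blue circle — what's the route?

turn right 139°, forward 8.7 m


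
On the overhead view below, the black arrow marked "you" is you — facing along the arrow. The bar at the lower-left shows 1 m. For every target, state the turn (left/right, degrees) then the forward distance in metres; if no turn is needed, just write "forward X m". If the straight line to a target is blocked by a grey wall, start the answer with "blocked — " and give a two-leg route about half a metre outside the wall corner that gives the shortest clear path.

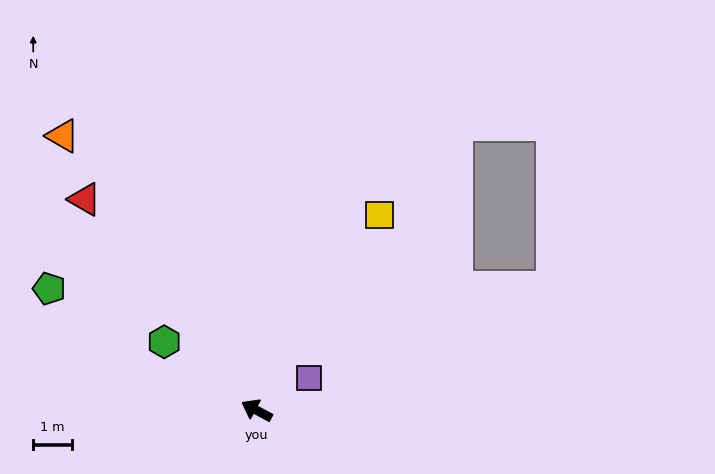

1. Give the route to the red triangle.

turn right 23°, forward 7.1 m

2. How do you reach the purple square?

turn right 120°, forward 1.6 m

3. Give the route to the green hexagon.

turn right 8°, forward 3.0 m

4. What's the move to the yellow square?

turn right 94°, forward 6.0 m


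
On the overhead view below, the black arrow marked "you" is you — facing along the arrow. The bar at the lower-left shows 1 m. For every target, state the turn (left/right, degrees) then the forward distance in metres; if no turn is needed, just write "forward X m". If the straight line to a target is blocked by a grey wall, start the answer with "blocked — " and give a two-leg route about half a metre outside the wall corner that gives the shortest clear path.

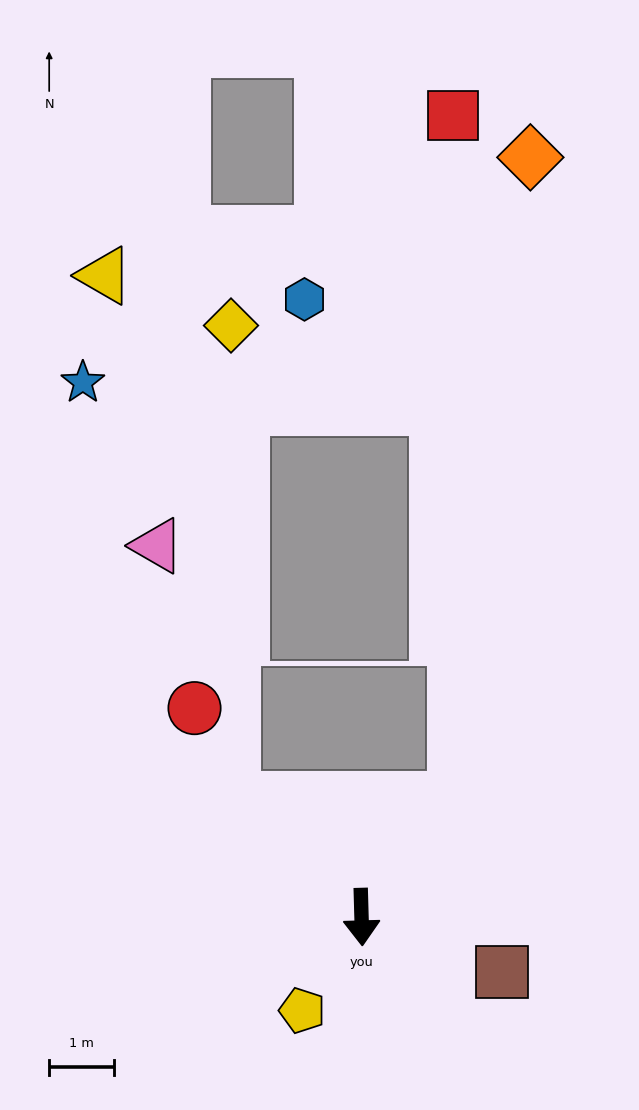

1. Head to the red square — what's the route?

blocked — turn left 140°, forward 2.3 m, then turn left 39°, forward 10.5 m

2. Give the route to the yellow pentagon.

turn right 34°, forward 1.7 m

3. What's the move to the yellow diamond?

blocked — turn right 134°, forward 2.7 m, then turn right 47°, forward 7.3 m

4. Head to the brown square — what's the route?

turn left 67°, forward 2.3 m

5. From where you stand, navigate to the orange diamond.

blocked — turn left 140°, forward 2.3 m, then turn left 32°, forward 10.0 m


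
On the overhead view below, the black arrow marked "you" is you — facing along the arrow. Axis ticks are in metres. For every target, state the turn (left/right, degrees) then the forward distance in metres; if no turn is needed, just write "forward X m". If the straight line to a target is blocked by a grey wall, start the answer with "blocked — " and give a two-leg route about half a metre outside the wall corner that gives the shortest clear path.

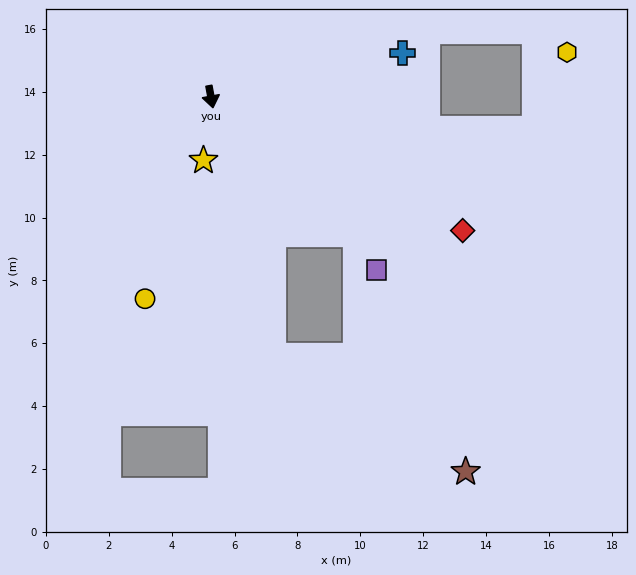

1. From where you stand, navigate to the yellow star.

turn right 17°, forward 2.0 m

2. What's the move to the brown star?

blocked — turn left 3°, forward 8.5 m, then turn left 46°, forward 7.1 m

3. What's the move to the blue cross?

turn left 92°, forward 6.2 m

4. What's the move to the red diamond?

turn left 52°, forward 9.1 m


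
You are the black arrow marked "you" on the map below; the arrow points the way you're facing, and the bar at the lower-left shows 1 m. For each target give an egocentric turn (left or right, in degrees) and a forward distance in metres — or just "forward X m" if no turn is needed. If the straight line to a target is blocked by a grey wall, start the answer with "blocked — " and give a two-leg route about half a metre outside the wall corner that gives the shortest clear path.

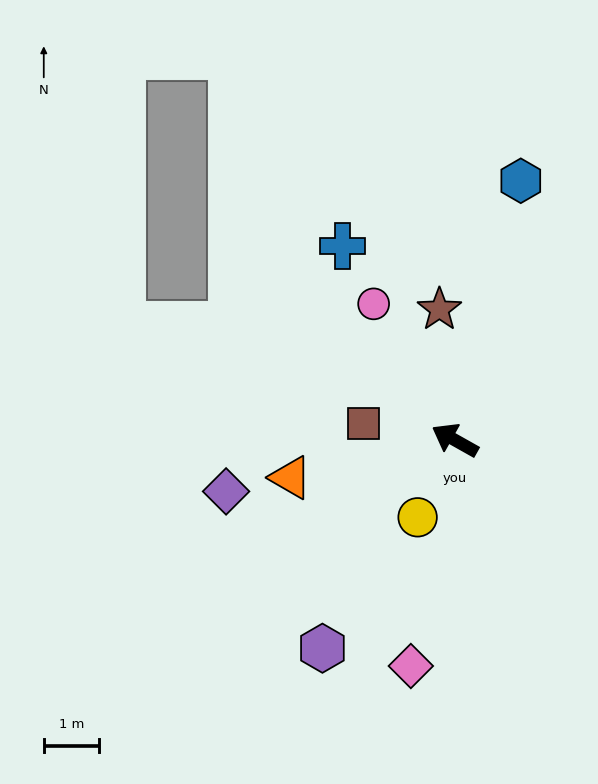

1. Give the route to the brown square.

turn left 19°, forward 1.7 m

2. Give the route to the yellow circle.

turn left 94°, forward 1.5 m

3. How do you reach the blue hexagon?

turn right 75°, forward 4.8 m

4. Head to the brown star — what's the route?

turn right 54°, forward 2.4 m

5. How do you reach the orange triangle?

turn left 42°, forward 3.0 m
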